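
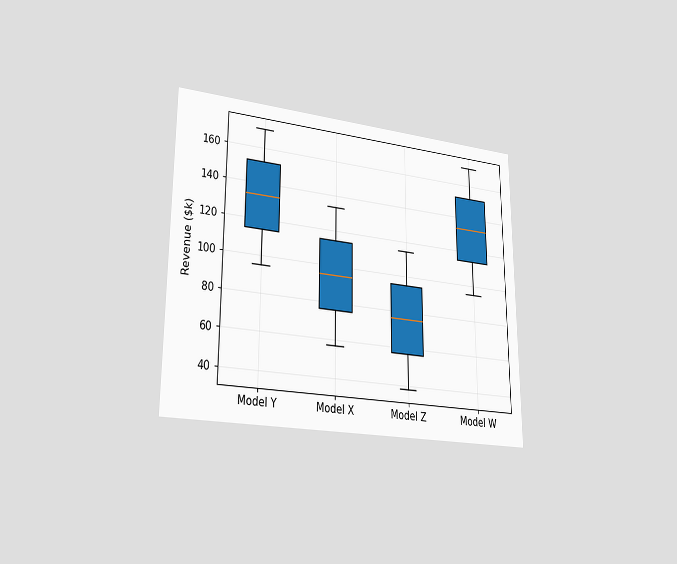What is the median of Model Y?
The chart is viewed slightly from the left. The median line in the Model Y box sits at $133k.

$133k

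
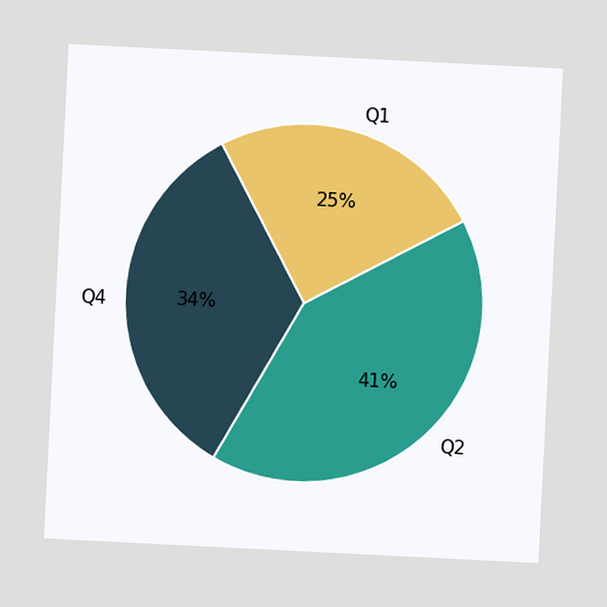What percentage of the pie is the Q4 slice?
The chart is tilted about 3° clockwise. The Q4 slice takes up 34% of the pie.

34%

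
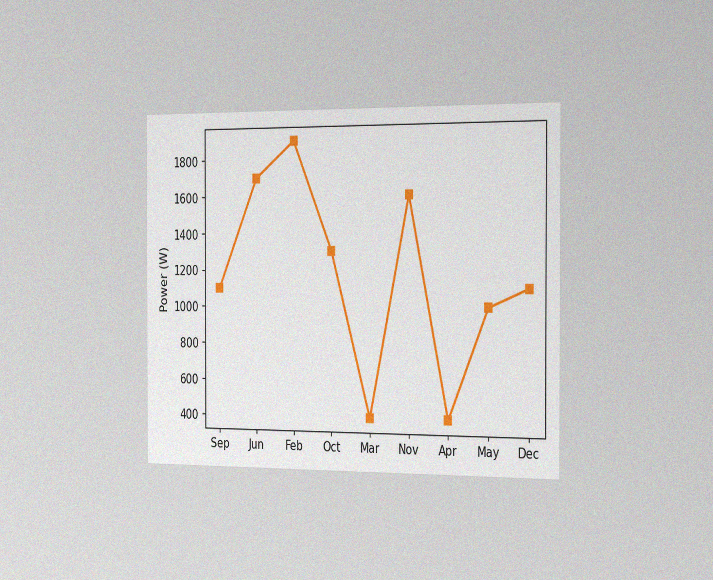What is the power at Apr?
400W

The chart is viewed slightly from the right, with some photo noise. At Apr, the line is at 400W.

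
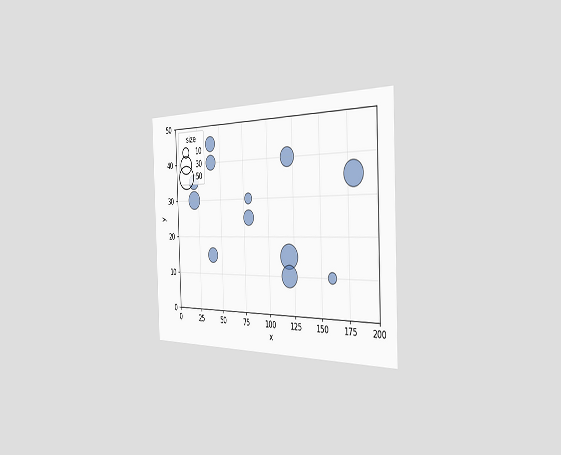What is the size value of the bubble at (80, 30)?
10

The chart is tilted about 2° counter-clockwise and viewed slightly from the right. Matching the bubble at (80, 30) against the size legend gives 10.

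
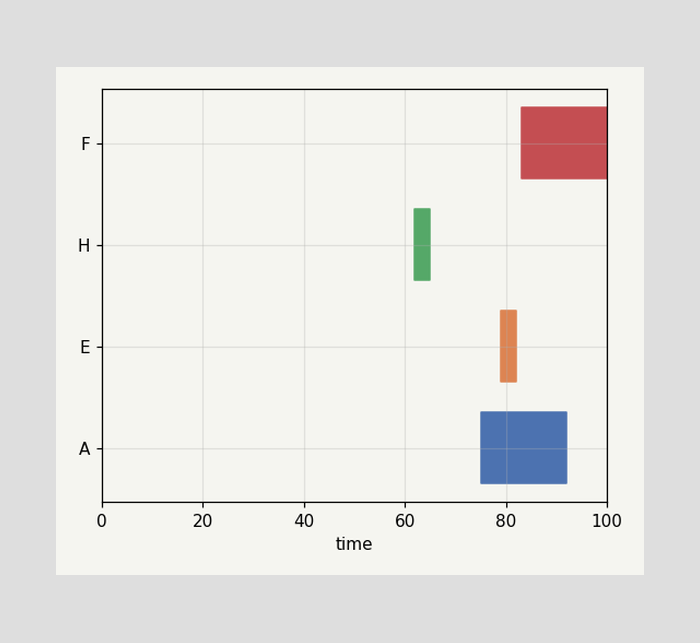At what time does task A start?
The A bar begins at t=75.

75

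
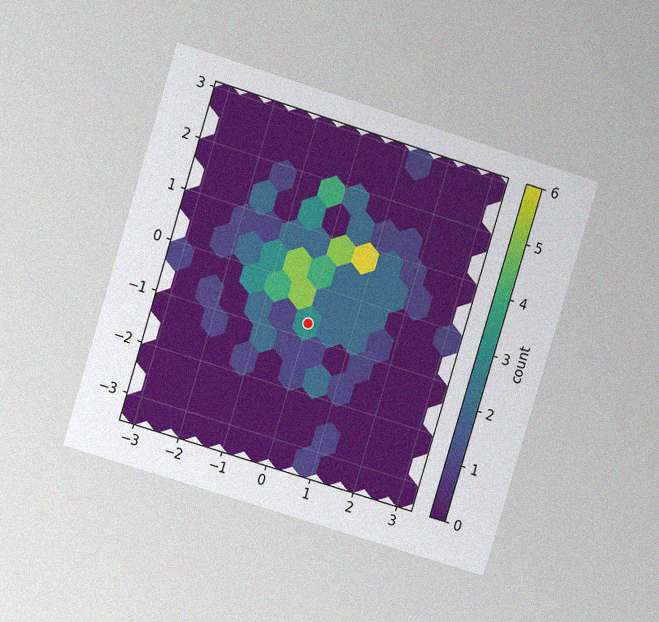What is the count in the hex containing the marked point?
3

The chart is tilted about 17° clockwise and viewed at a slight angle, with some photo noise. The marked hex reads 3 on the colorbar.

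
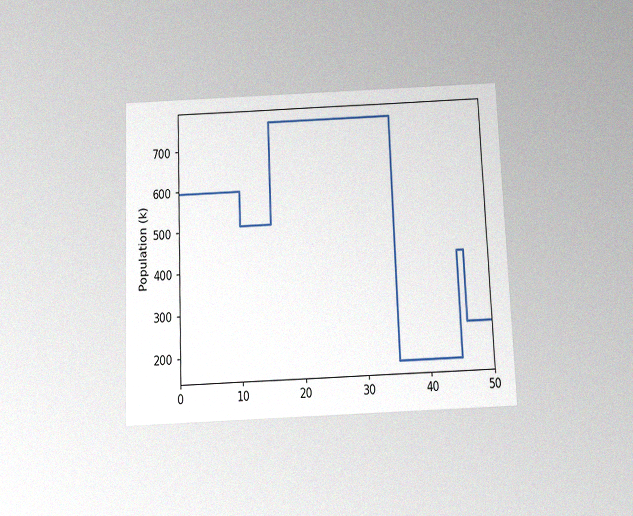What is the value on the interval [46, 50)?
The chart is tilted about 2° counter-clockwise and viewed slightly from below, with some photo noise. On [46, 50) the step sits at 255k.

255k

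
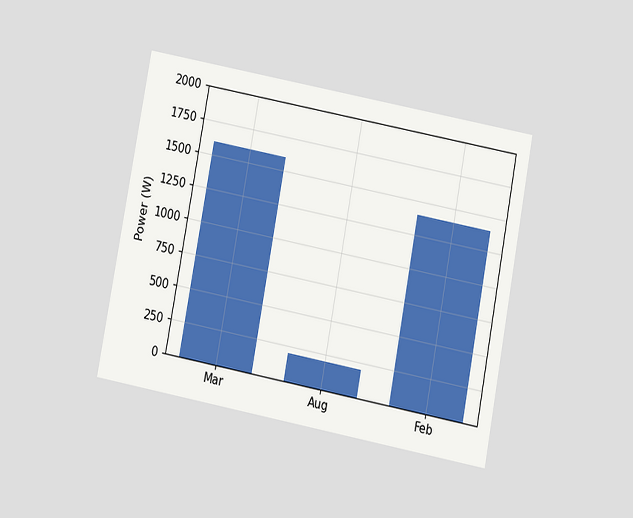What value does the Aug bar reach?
200W

The chart is tilted about 11° clockwise and viewed slightly from below. Reading along the chart's y-axis, the Aug bar reaches 200W.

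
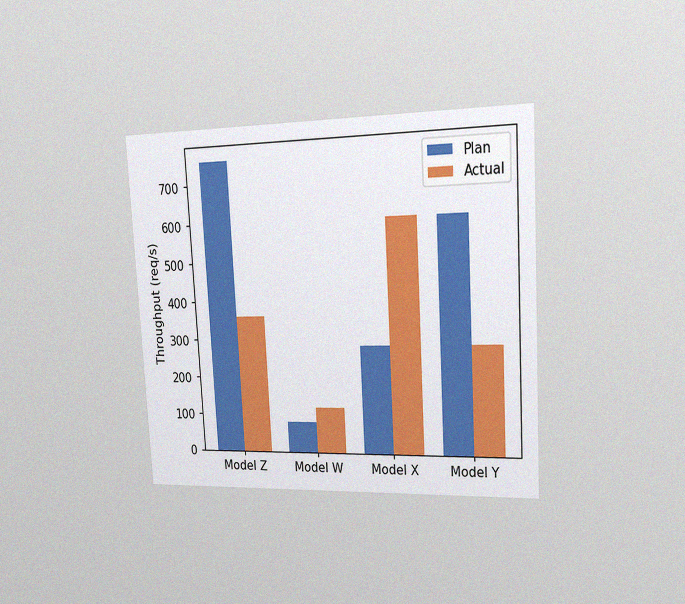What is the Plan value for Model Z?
760req/s

The chart is tilted about 3° counter-clockwise and viewed slightly from the right, with some photo noise. The Plan bar at Model Z reaches 760req/s on the y-axis.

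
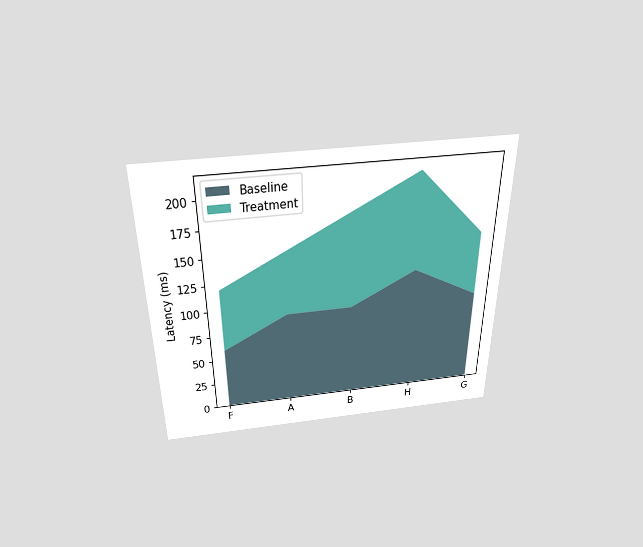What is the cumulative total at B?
180ms

The chart is viewed slightly from above. The stacked total at B reaches 180ms.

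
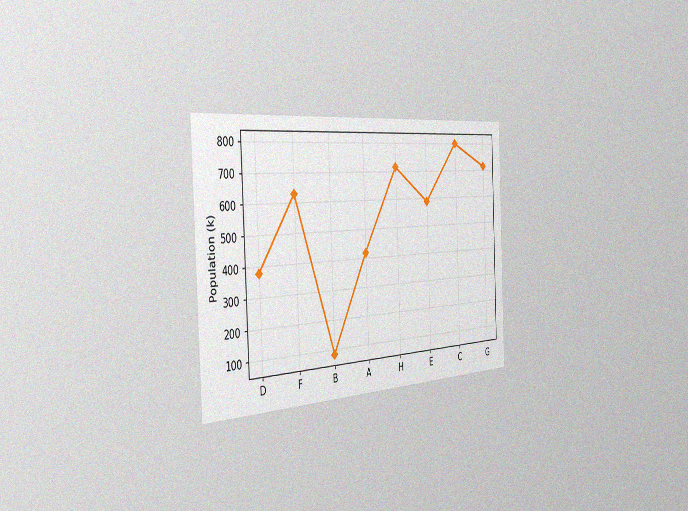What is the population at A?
420k

The chart is tilted about 3° counter-clockwise and viewed slightly from the left, with some photo noise. At A, the line is at 420k.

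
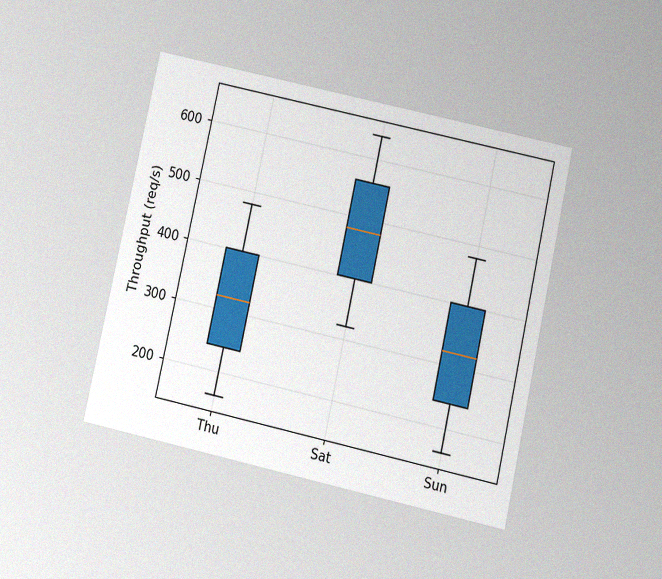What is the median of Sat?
480req/s

The chart is tilted about 12° clockwise and viewed slightly from below, with some photo noise. The median line in the Sat box sits at 480req/s.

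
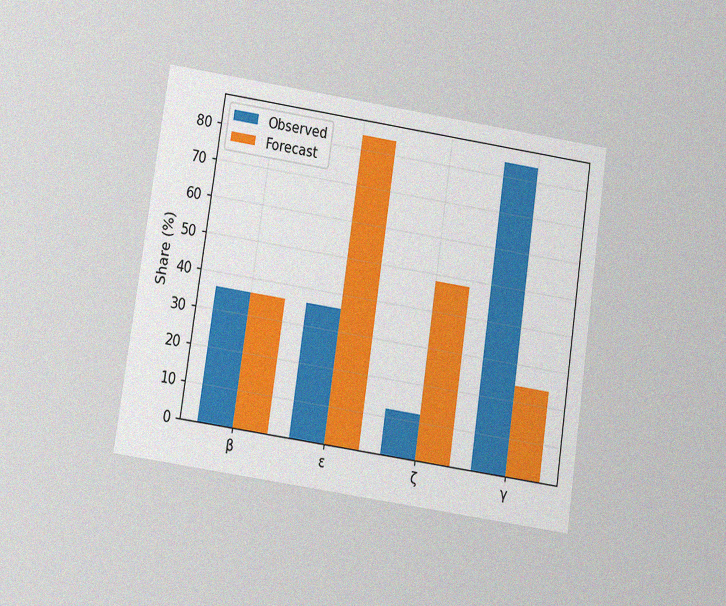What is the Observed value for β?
The chart is tilted about 8° clockwise and viewed slightly from below, with some photo noise. The Observed bar at β reaches 36% on the y-axis.

36%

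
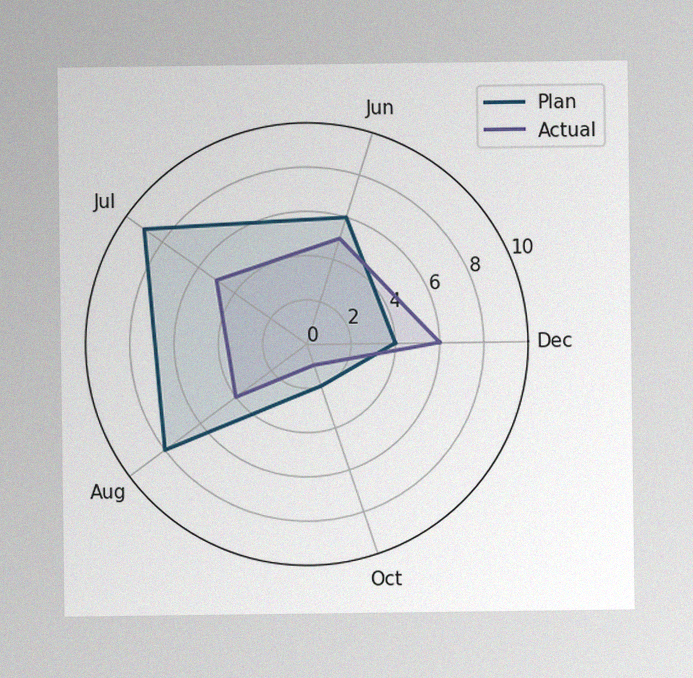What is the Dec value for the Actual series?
6

The image has some photo noise and uneven lighting. On the Dec axis, Actual reaches 6.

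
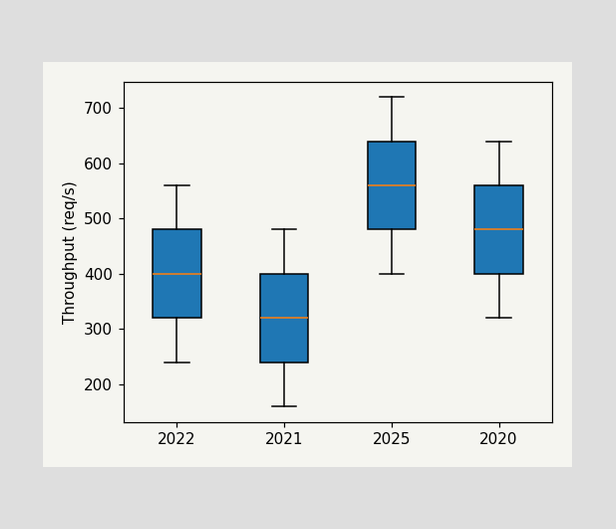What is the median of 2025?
The median line in the 2025 box sits at 560req/s.

560req/s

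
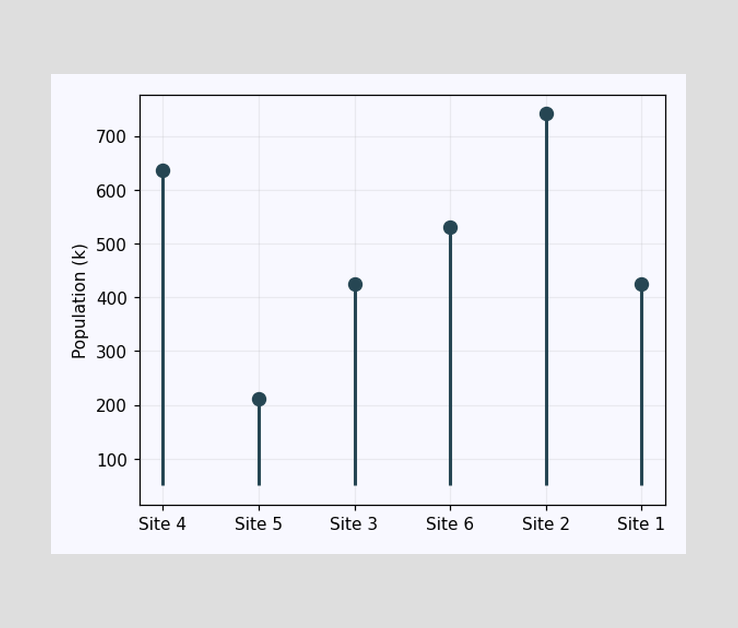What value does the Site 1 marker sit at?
The Site 1 marker sits at 424k.

424k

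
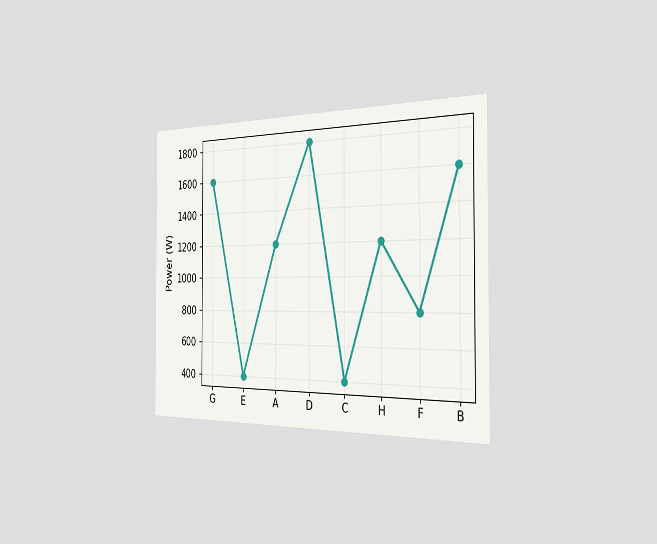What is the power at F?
The chart is viewed slightly from the right. At F, the line is at 800W.

800W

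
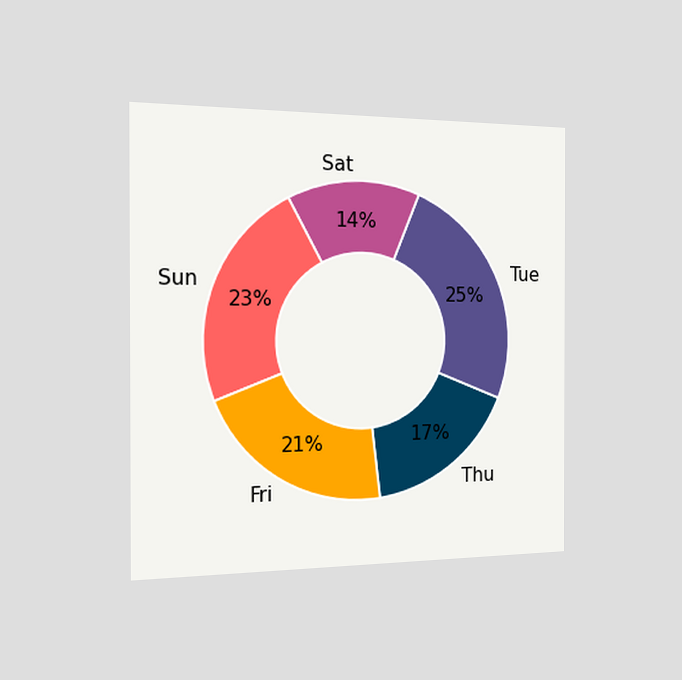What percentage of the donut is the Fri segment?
21%

The chart is viewed slightly from the left. The Fri segment takes up 21% of the ring.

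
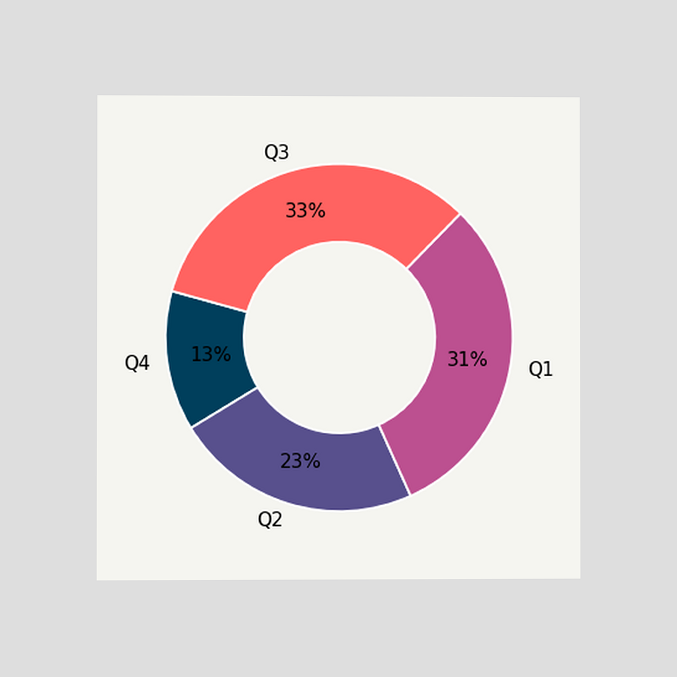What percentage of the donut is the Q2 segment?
The chart is viewed at a slight angle. The Q2 segment takes up 23% of the ring.

23%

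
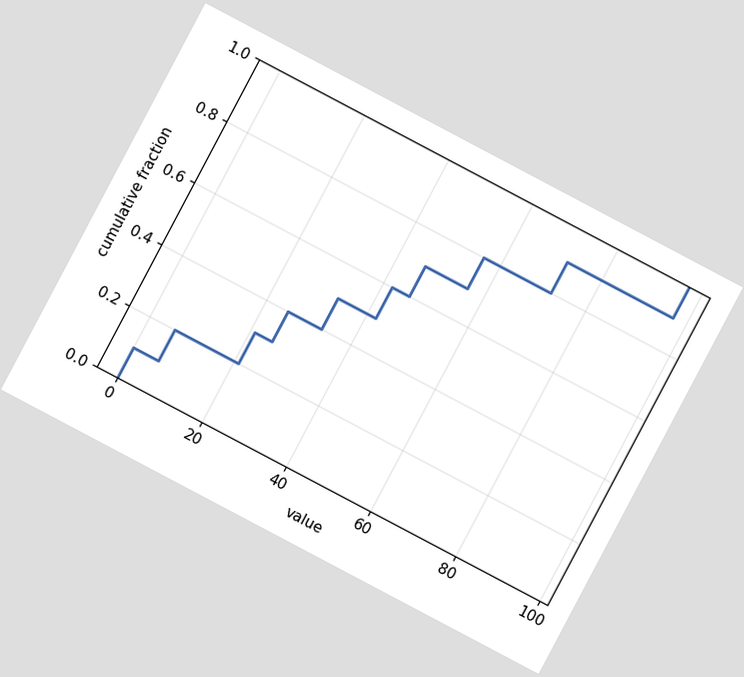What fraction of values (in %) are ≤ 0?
10%

The chart is tilted about 28° clockwise. At x=0 the ECDF step is at 10%.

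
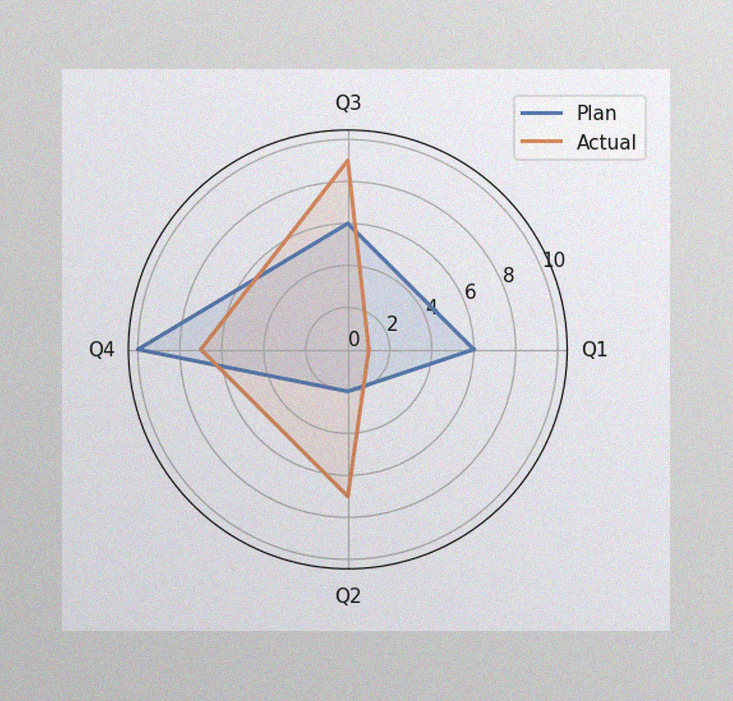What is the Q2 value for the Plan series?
2

The image has some photo noise and uneven lighting. On the Q2 axis, Plan reaches 2.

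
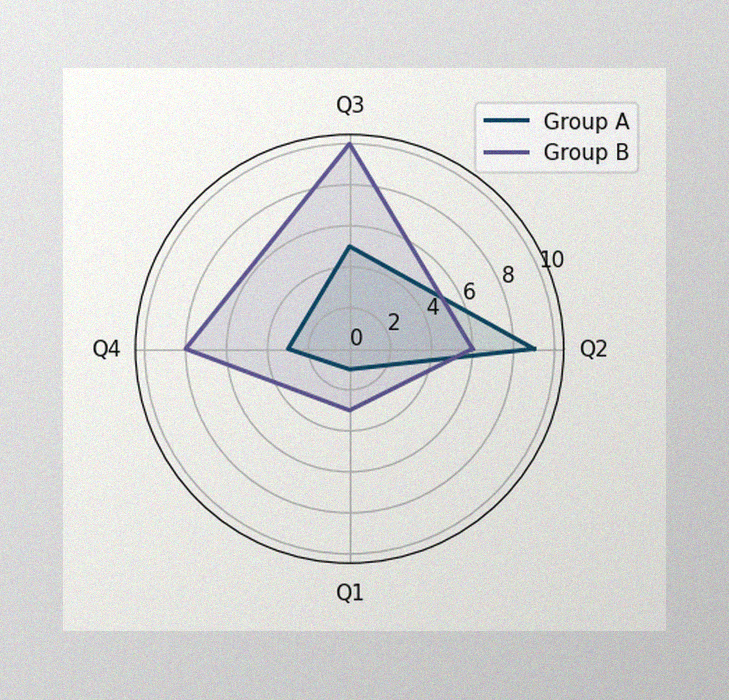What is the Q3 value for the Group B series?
The image has some photo noise and uneven lighting. On the Q3 axis, Group B reaches 10.

10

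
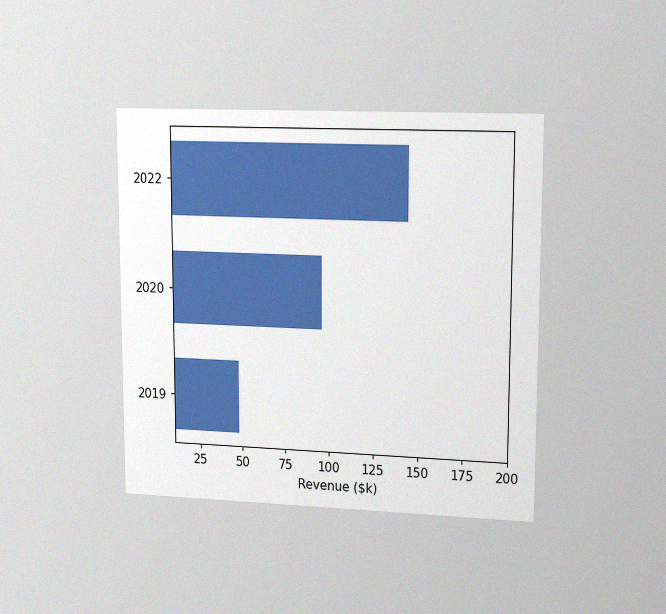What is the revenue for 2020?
The chart is viewed slightly from the right, with some photo noise. Reading along the chart's x-axis, the 2020 bar reaches $96k.

$96k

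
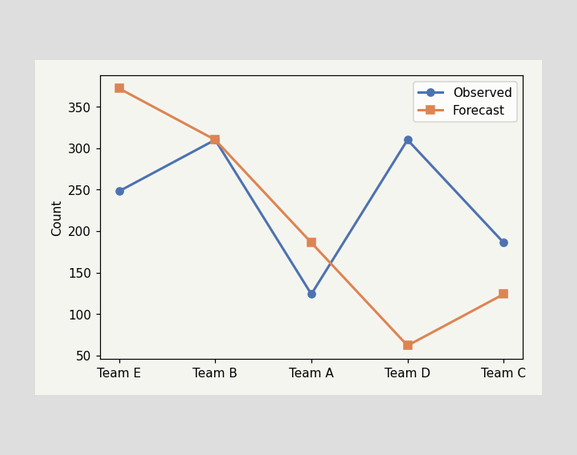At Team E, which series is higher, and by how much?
Forecast, by 124

At Team E, Forecast sits above the other line by 124.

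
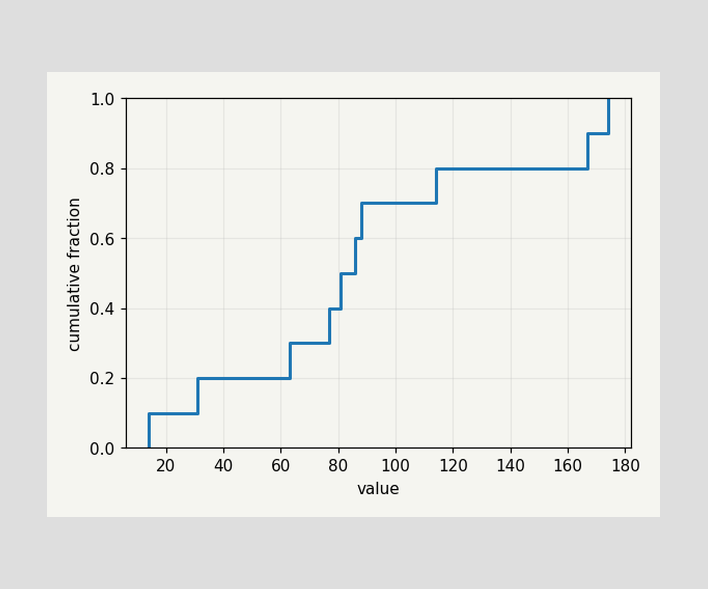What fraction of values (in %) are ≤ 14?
At x=14 the ECDF step is at 10%.

10%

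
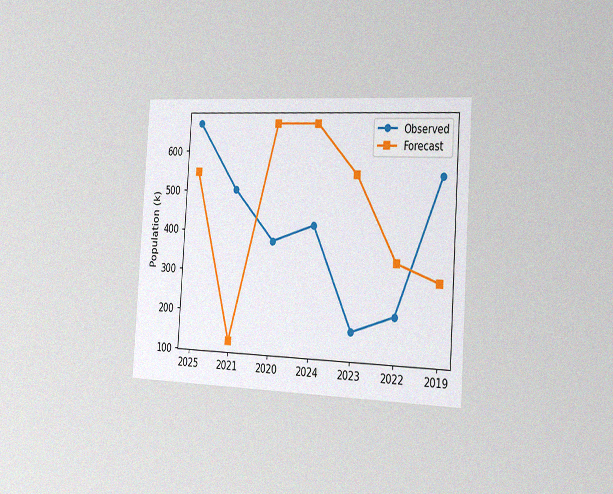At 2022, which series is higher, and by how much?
Forecast, by 126k

The chart is tilted about 4° clockwise and viewed slightly from the right, with some photo noise. At 2022, Forecast sits above the other line by 126k.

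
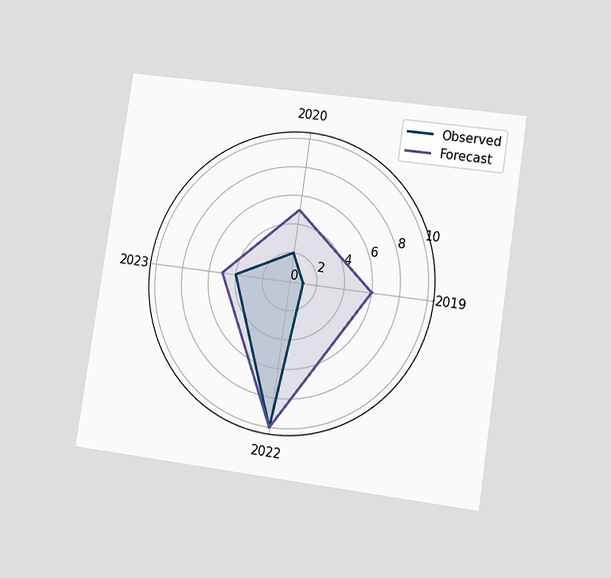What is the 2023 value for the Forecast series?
5

The chart is tilted about 8° clockwise and viewed at a slight angle. On the 2023 axis, Forecast reaches 5.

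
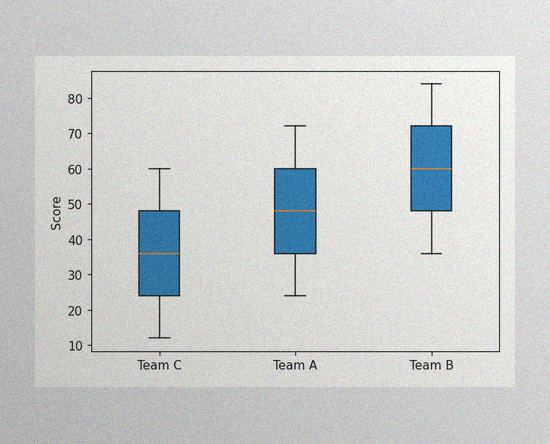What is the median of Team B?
60

The image has some photo noise and uneven lighting. The median line in the Team B box sits at 60.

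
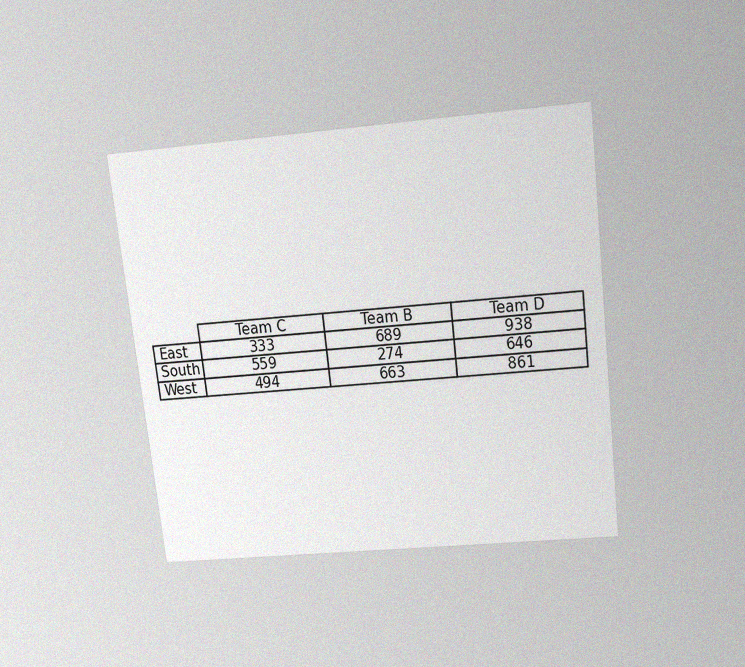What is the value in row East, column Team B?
The chart is tilted about 7° counter-clockwise and viewed slightly from above, with some photo noise. The (East, Team B) cell reads 689.

689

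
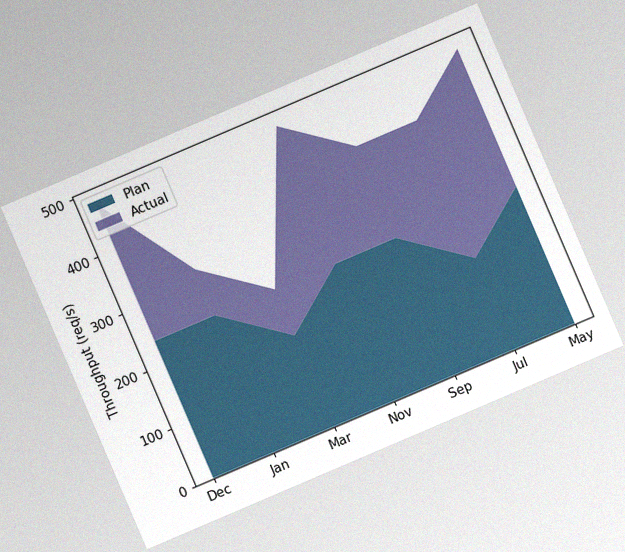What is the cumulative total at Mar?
240req/s

The chart is tilted about 23° counter-clockwise, with some photo noise. The stacked total at Mar reaches 240req/s.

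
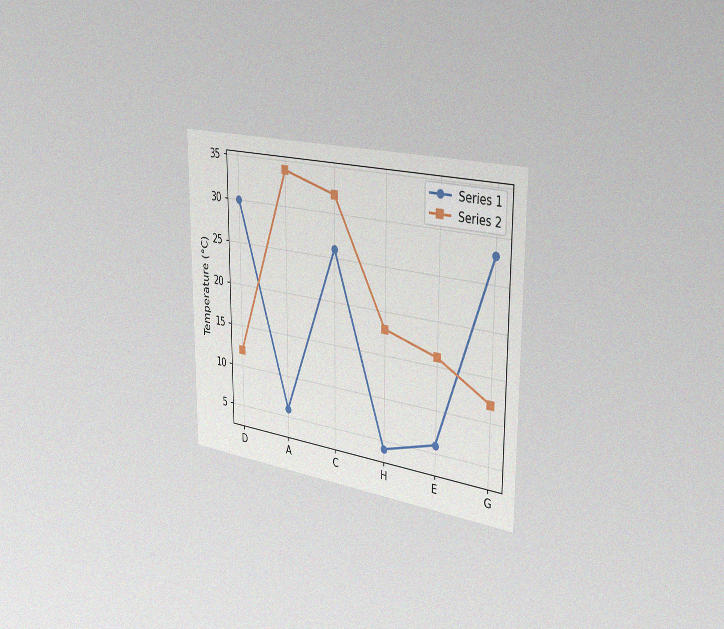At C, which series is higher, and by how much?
The chart is viewed slightly from the right, with some photo noise. At C, Series 2 sits above the other line by 6°C.

Series 2, by 6°C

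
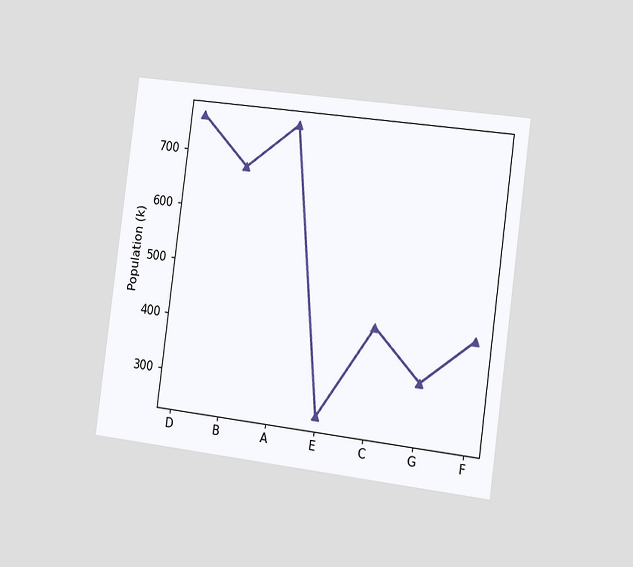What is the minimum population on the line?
255k

The chart is tilted about 7° clockwise and viewed slightly from the right. The lowest point is at E, and reading across to the y-axis gives 255k.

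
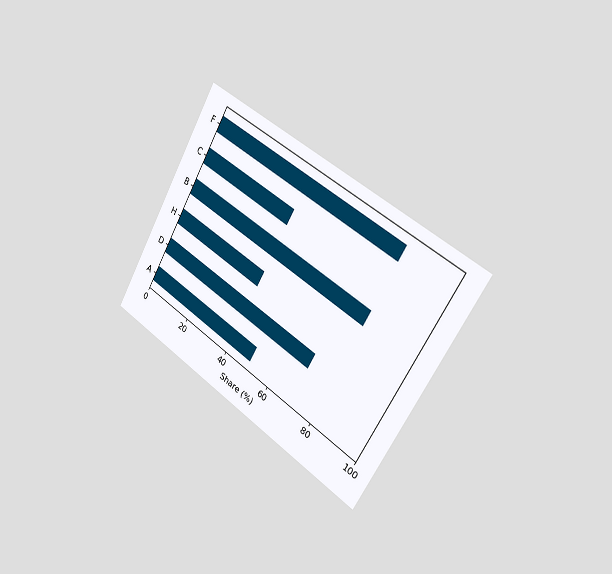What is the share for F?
The chart is tilted about 30° clockwise and viewed slightly from the right. Reading along the chart's x-axis, the F bar reaches 80%.

80%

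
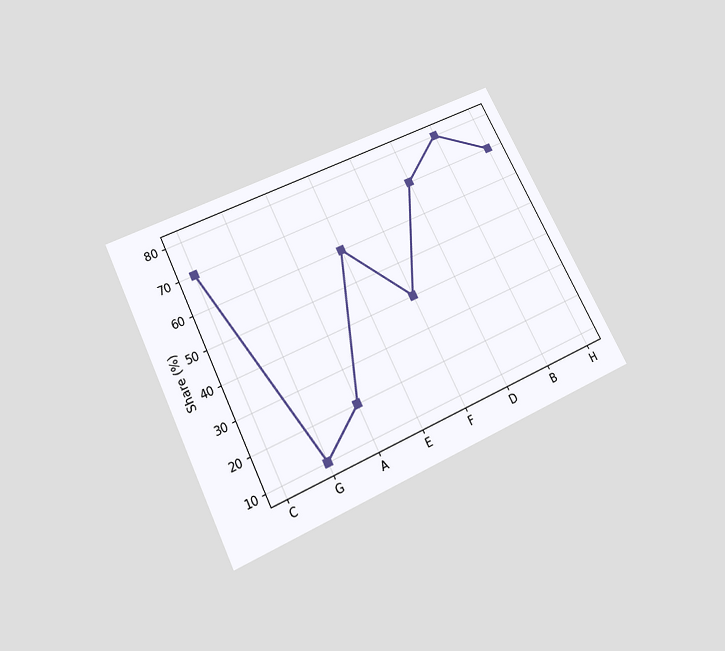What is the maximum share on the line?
80%

The chart is tilted about 26° counter-clockwise and viewed slightly from below. The highest point is at B, and reading across to the y-axis gives 80%.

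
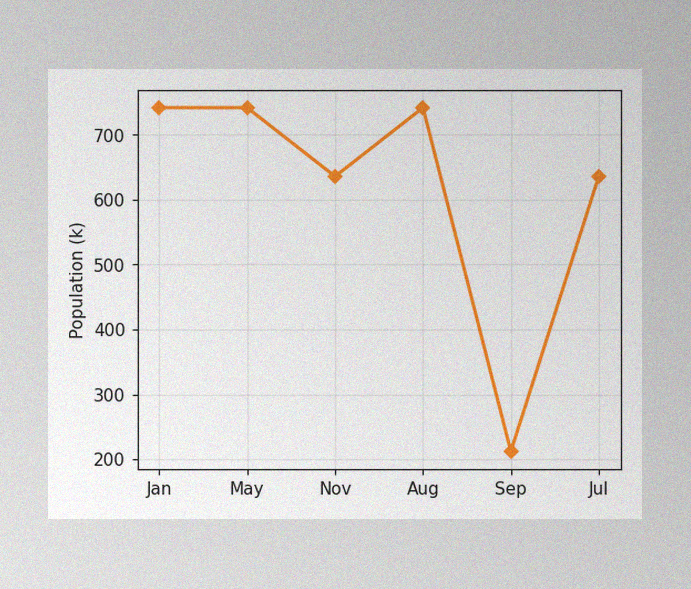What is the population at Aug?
The image has some photo noise and uneven lighting. At Aug, the line is at 742k.

742k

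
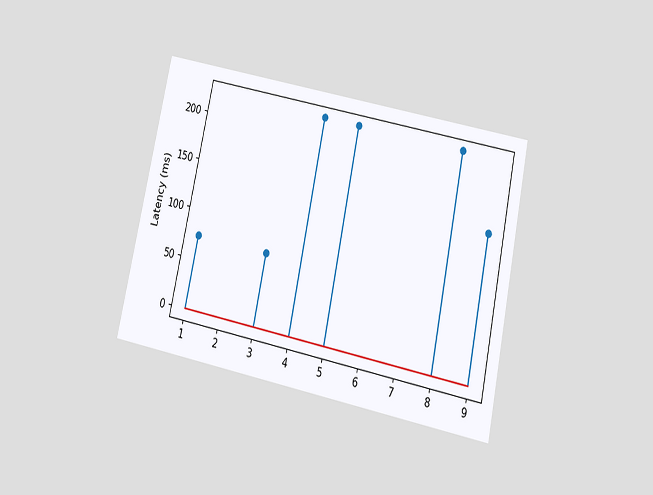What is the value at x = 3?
74ms

The chart is tilted about 12° clockwise and viewed slightly from below. The stem at x=3 reaches 74ms.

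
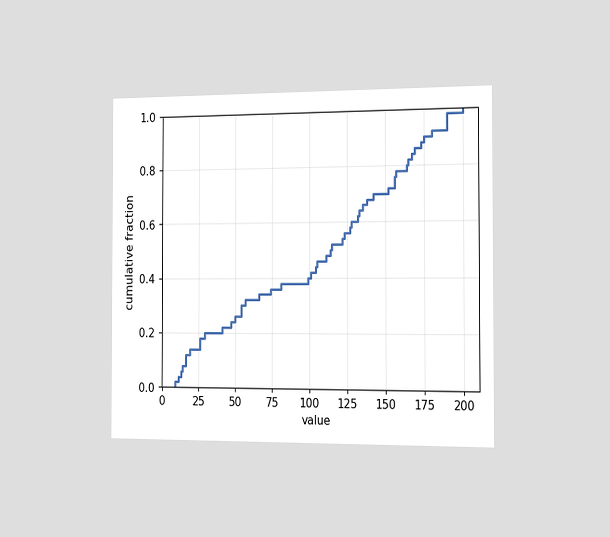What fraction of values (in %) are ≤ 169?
The chart is viewed slightly from the right. At x=169 the ECDF step is at 86%.

86%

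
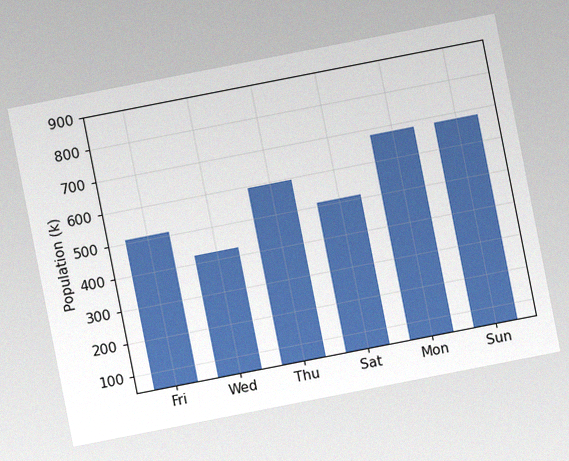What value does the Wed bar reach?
The chart is tilted about 11° counter-clockwise, with some photo noise. Reading along the chart's y-axis, the Wed bar reaches 425k.

425k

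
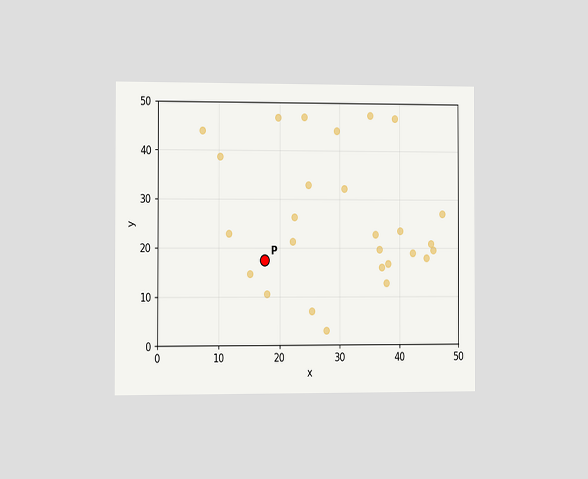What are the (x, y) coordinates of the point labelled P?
(17.5, 17.5)

The chart is viewed slightly from the left. Following the gridlines from P to each axis, P sits at (17.5, 17.5).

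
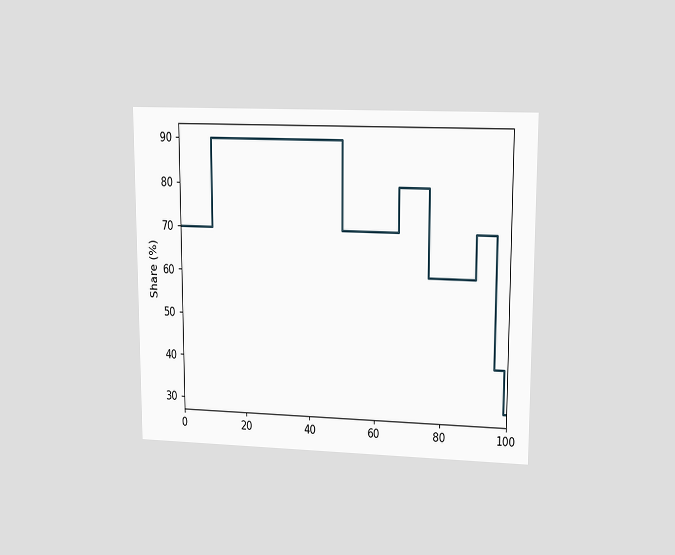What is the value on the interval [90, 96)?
70%

The chart is viewed at a slight angle. On [90, 96) the step sits at 70%.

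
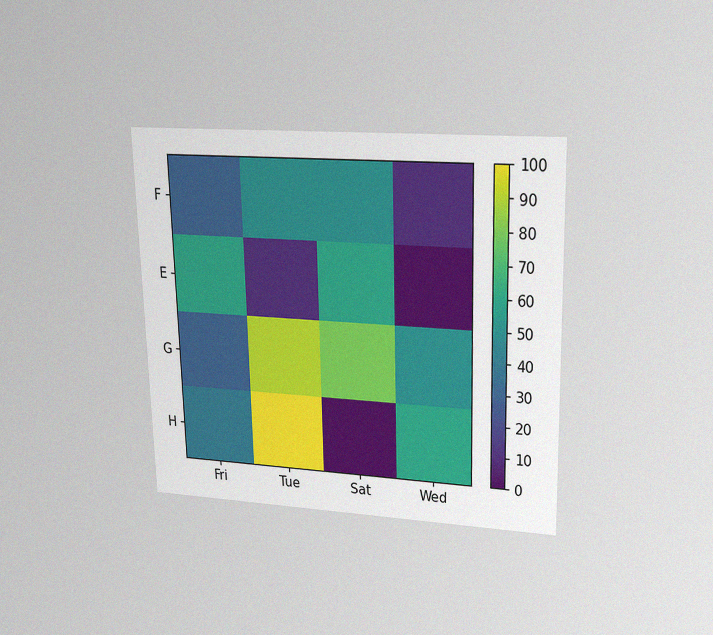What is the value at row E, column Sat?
The chart is viewed at a slight angle, with some photo noise. Matching cell (E, Sat) against the colorbar gives 60.

60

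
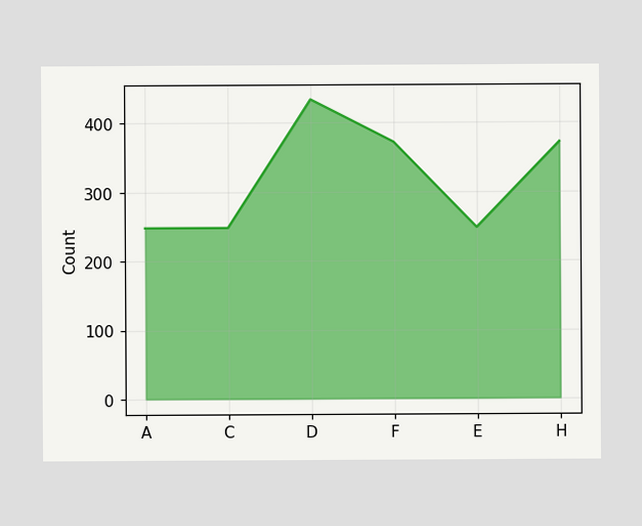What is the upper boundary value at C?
248

At C the upper boundary is at 248.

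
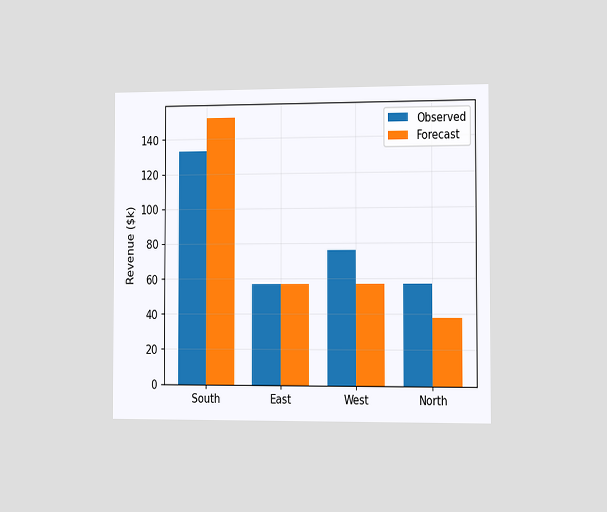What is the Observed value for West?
$76k

The chart is viewed slightly from the right. The Observed bar at West reaches $76k on the y-axis.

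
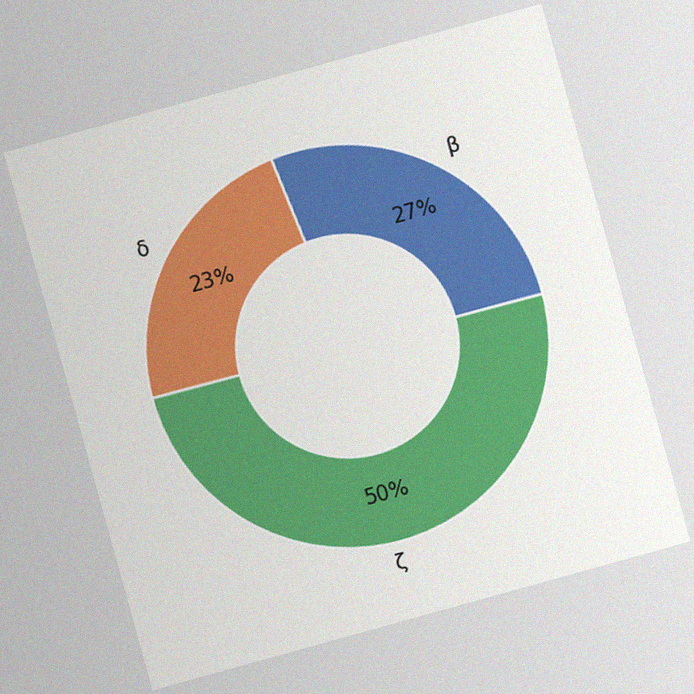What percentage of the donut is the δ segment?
23%

The chart is tilted about 15° counter-clockwise, with some photo noise. The δ segment takes up 23% of the ring.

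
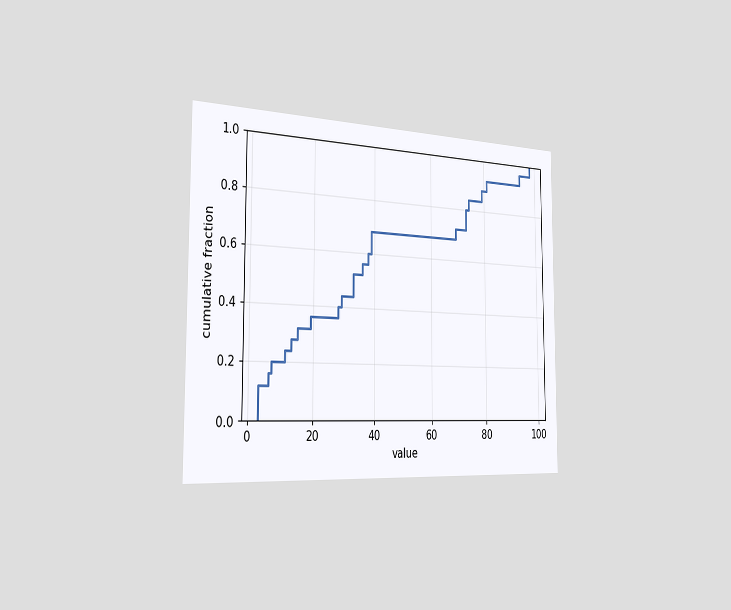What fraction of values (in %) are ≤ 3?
12%

The chart is viewed slightly from the left. At x=3 the ECDF step is at 12%.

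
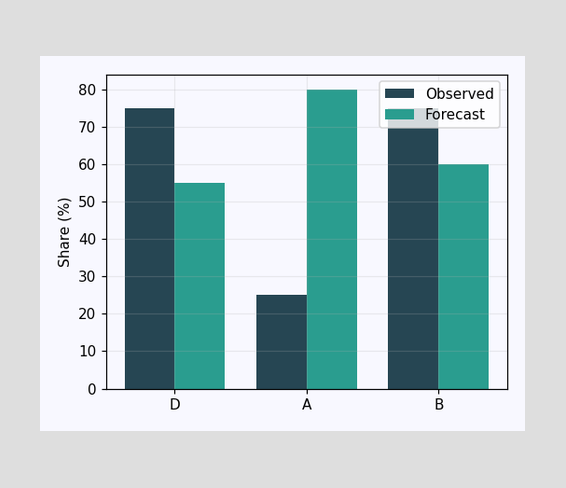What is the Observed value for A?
25%

The Observed bar at A reaches 25% on the y-axis.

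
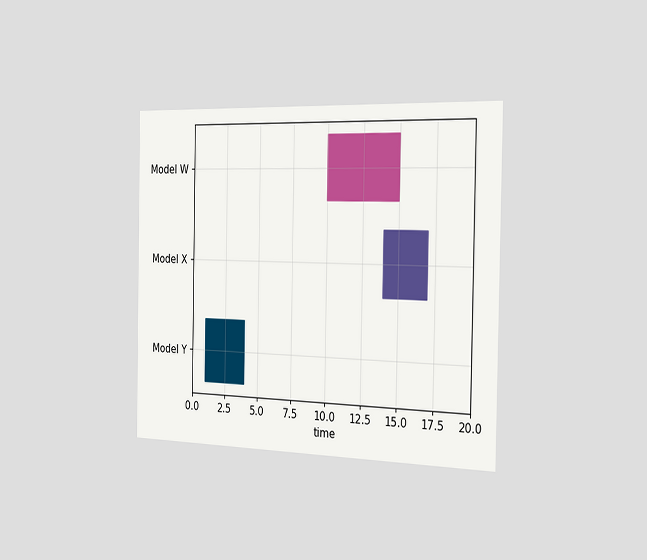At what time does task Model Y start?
The chart is viewed slightly from the right. The Model Y bar begins at t=1.

1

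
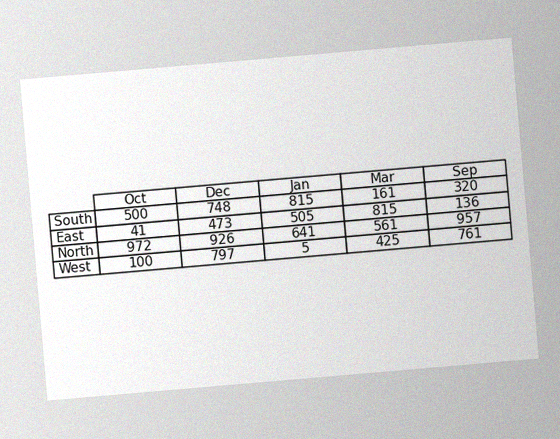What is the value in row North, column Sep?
957

The chart is tilted about 5° counter-clockwise, with some photo noise. The (North, Sep) cell reads 957.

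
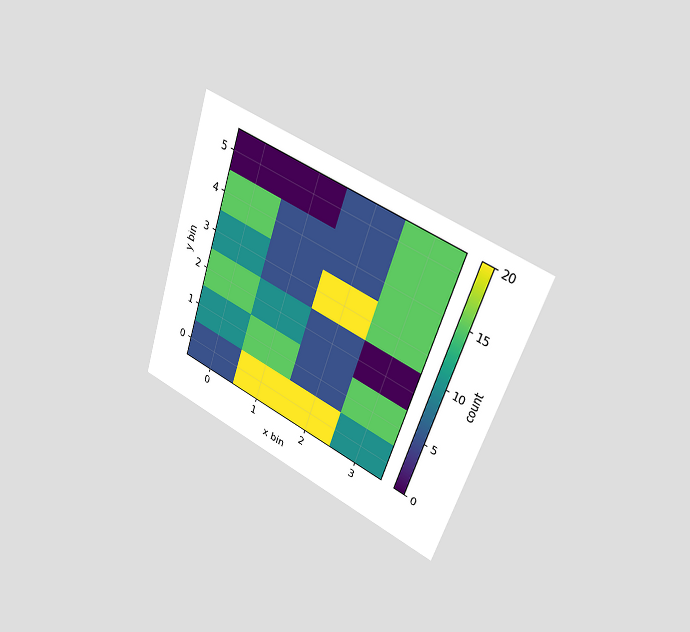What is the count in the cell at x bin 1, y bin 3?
5

The chart is tilted about 19° clockwise and viewed slightly from the right. Matching the cell (1, 3) against the colorbar gives 5.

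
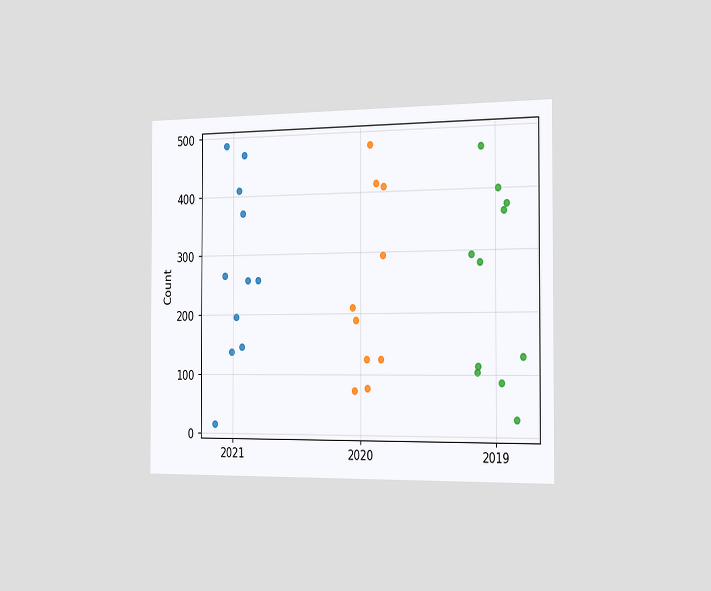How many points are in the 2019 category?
11

The chart is viewed slightly from the right. Counting the markers in the 2019 column gives 11.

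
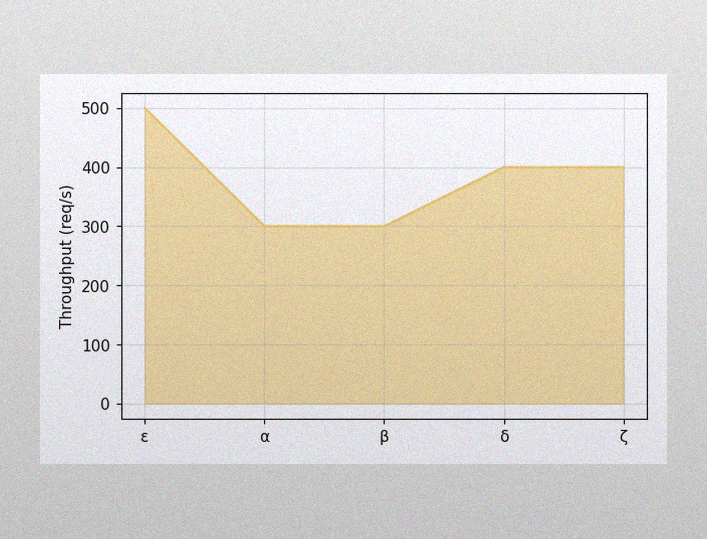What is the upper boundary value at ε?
500req/s

The image has some photo noise and uneven lighting. At ε the upper boundary is at 500req/s.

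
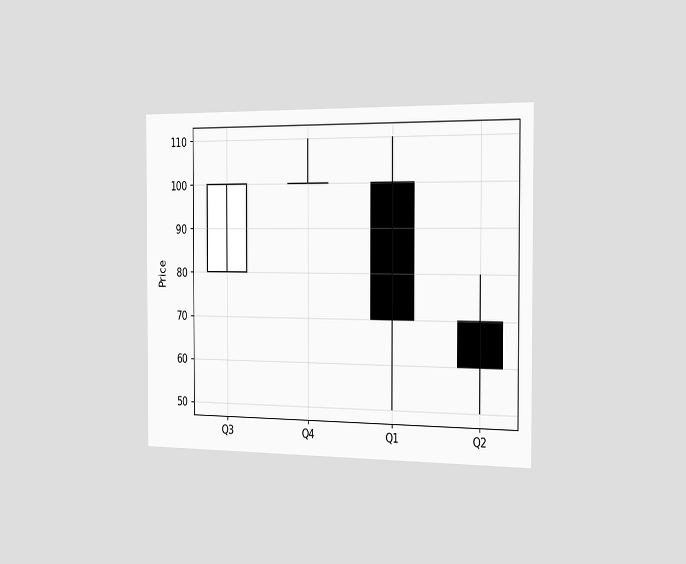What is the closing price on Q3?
The chart is viewed slightly from the right. The Q3 candle closes at 100.

100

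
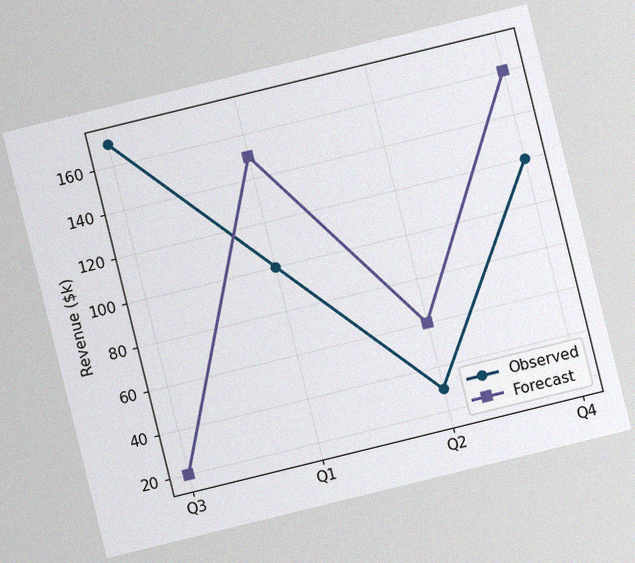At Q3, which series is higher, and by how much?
The chart is tilted about 14° counter-clockwise, with some photo noise. At Q3, Observed sits above the other line by $150k.

Observed, by $150k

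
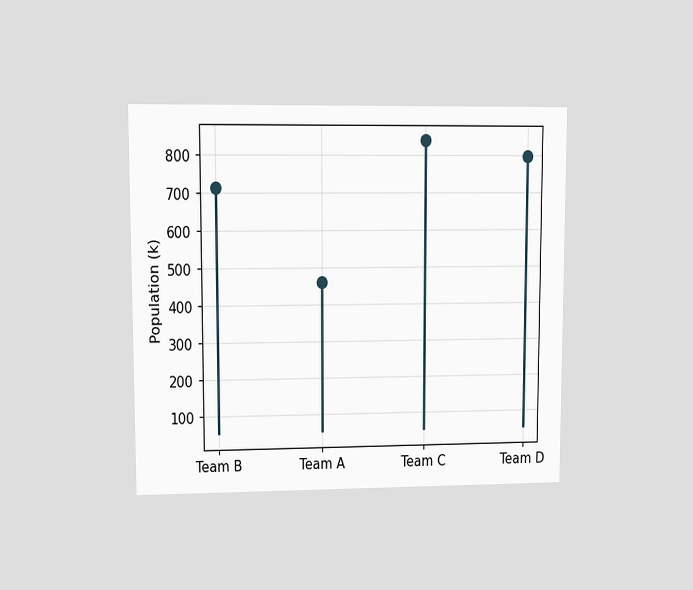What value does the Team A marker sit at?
462k

The chart is viewed at a slight angle. The Team A marker sits at 462k.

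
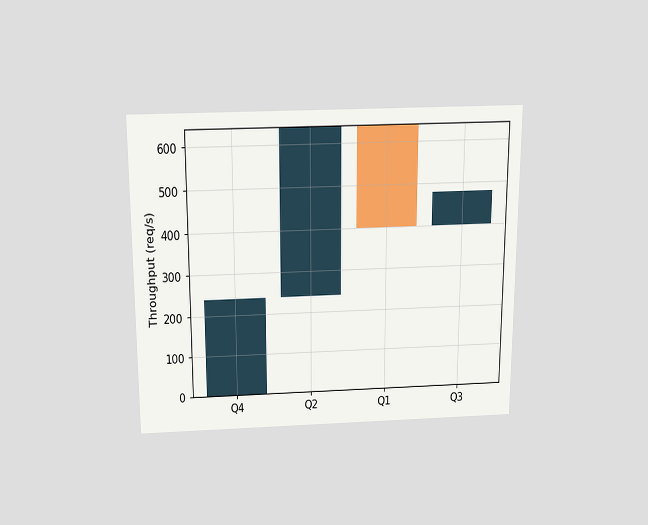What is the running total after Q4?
The chart is viewed slightly from above. After Q4 the running total reaches 240req/s.

240req/s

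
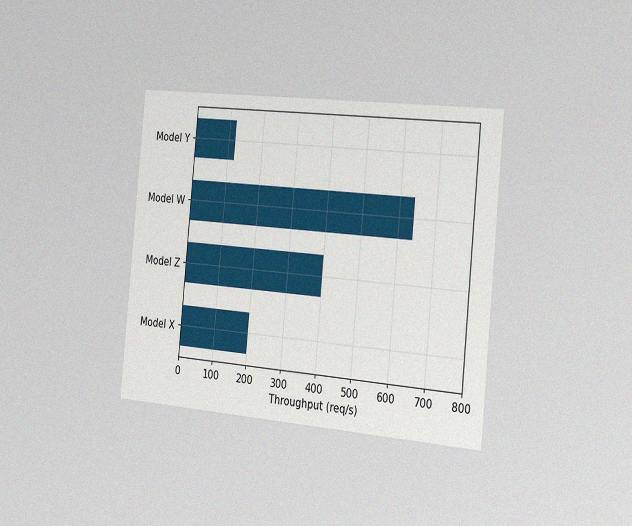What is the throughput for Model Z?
The chart is tilted about 5° clockwise and viewed slightly from the right, with some photo noise. Reading along the chart's x-axis, the Model Z bar reaches 400req/s.

400req/s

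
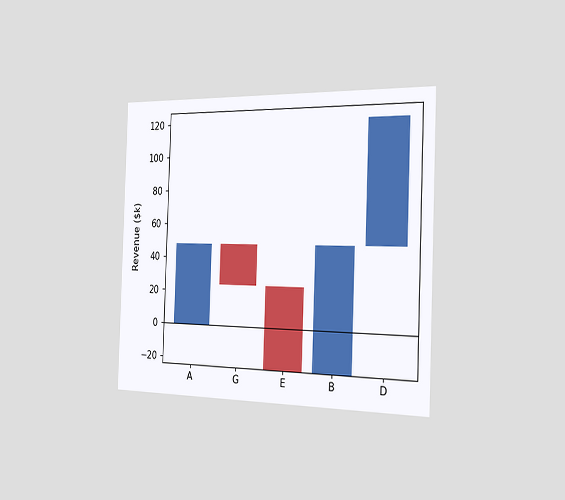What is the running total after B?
The chart is tilted about 2° clockwise and viewed slightly from the right. After B the running total reaches $48k.

$48k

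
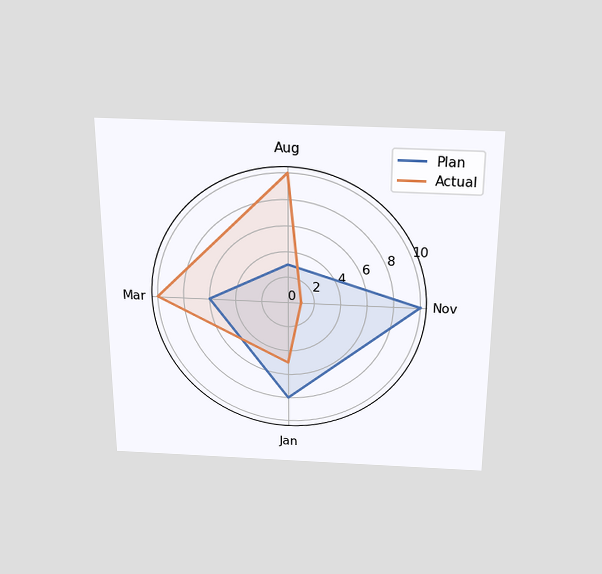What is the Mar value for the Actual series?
The chart is viewed slightly from above. On the Mar axis, Actual reaches 10.

10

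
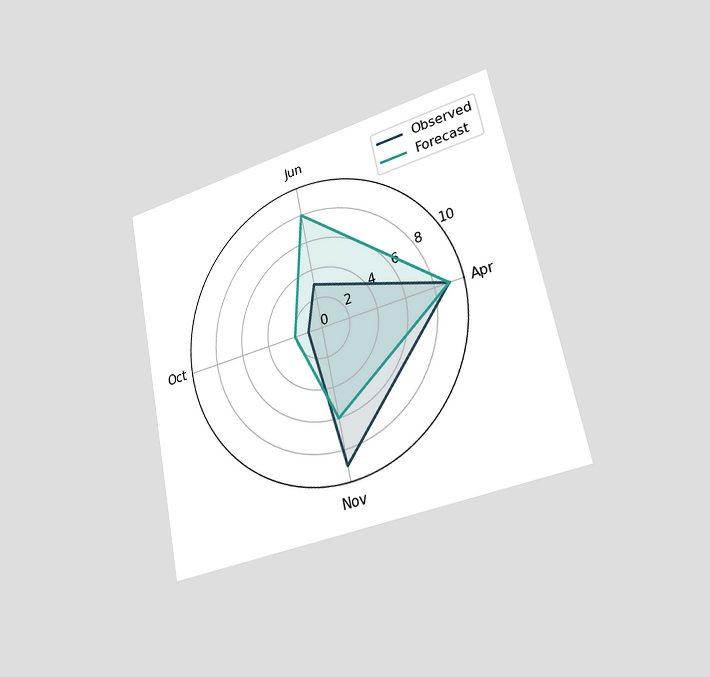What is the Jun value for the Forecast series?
8

The chart is tilted about 12° counter-clockwise and viewed slightly from the right. On the Jun axis, Forecast reaches 8.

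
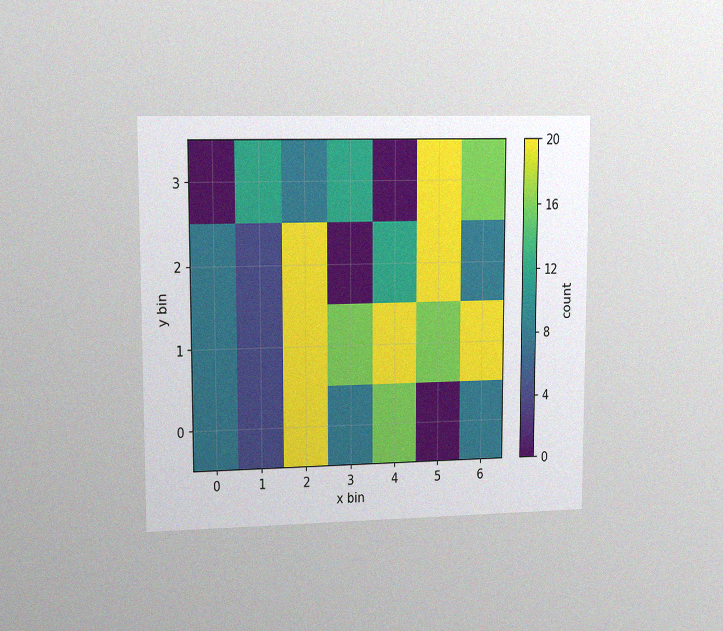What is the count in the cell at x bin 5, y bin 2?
20

The chart is viewed slightly from the left, with some photo noise. Matching the cell (5, 2) against the colorbar gives 20.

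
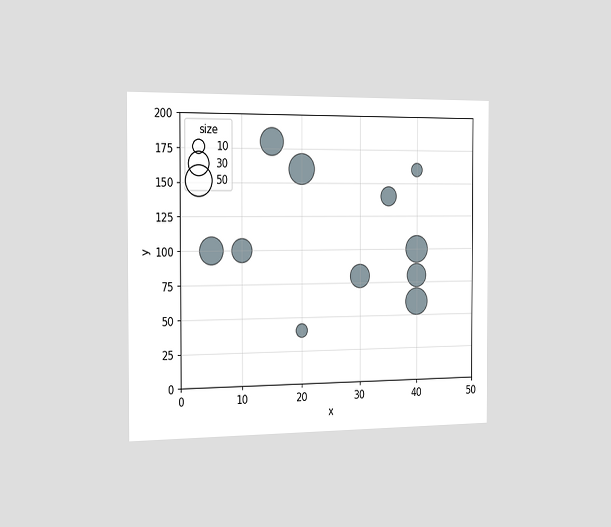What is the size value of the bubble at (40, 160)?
10

The chart is viewed slightly from the left. Matching the bubble at (40, 160) against the size legend gives 10.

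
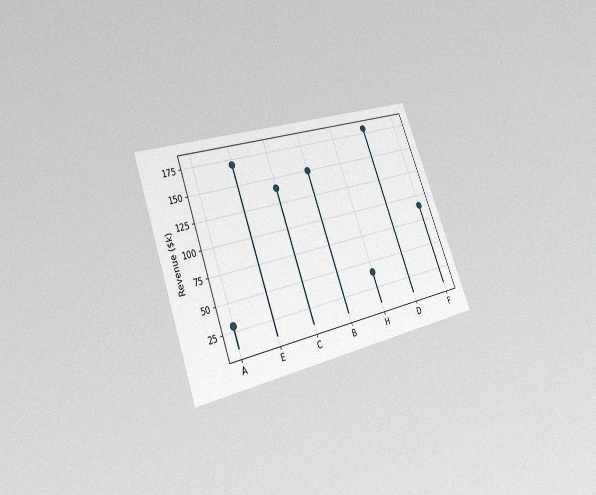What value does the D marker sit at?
$180k

The chart is tilted about 21° counter-clockwise and viewed at a slight angle, with some photo noise. The D marker sits at $180k.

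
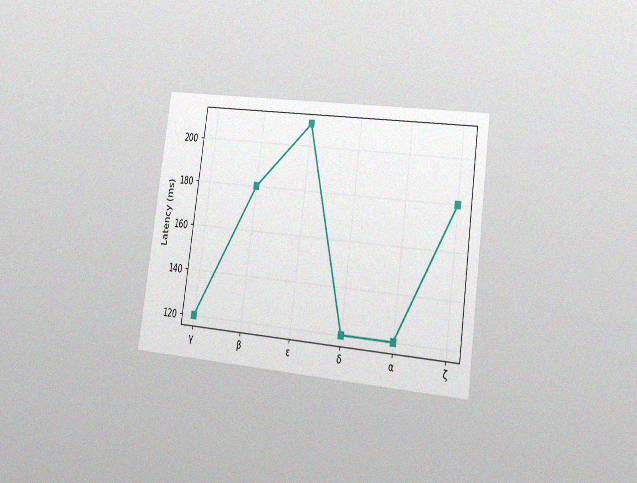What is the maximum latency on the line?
The chart is tilted about 8° clockwise and viewed slightly from the right, with some photo noise. The highest point is at ε, and reading across to the y-axis gives 210ms.

210ms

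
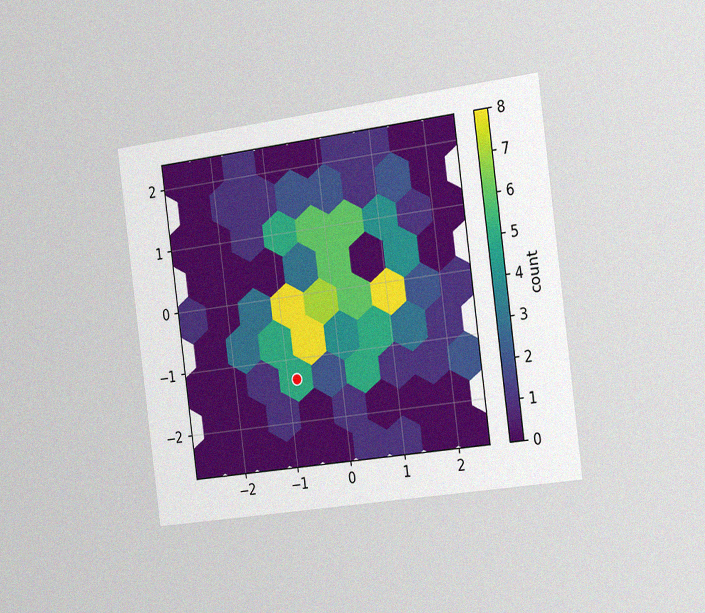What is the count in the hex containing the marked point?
5

The chart is tilted about 8° counter-clockwise and viewed slightly from the right, with some photo noise. The marked hex reads 5 on the colorbar.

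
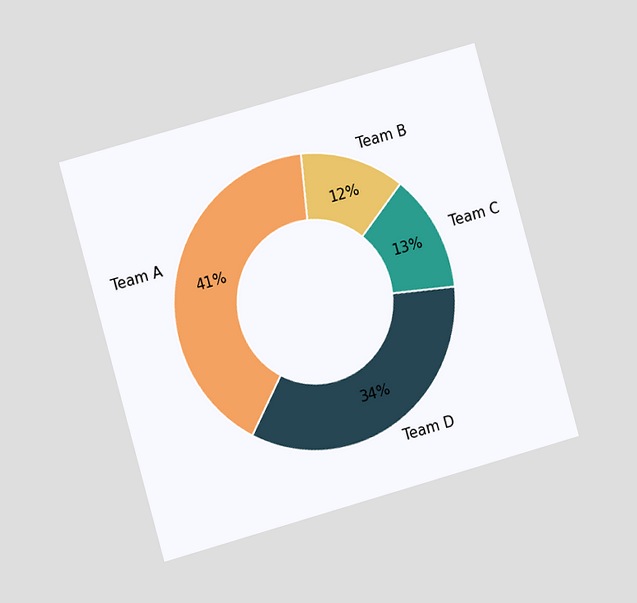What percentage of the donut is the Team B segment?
12%

The chart is tilted about 16° counter-clockwise and viewed at a slight angle. The Team B segment takes up 12% of the ring.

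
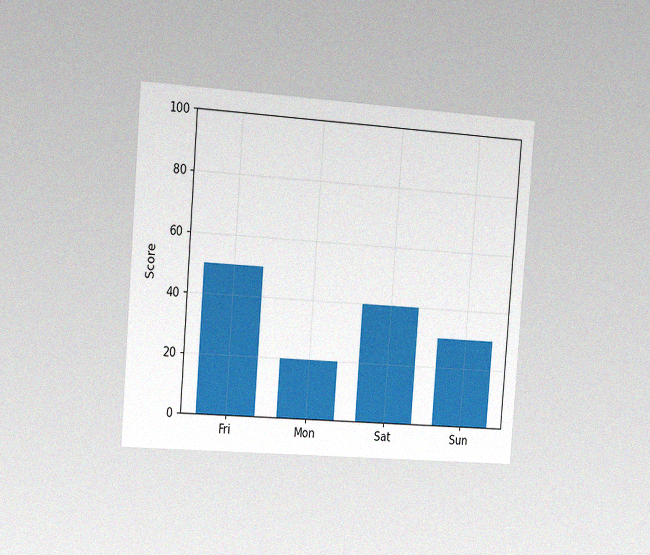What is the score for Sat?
40

The chart is tilted about 4° clockwise and viewed slightly from the left, with some photo noise. Reading along the chart's y-axis, the Sat bar reaches 40.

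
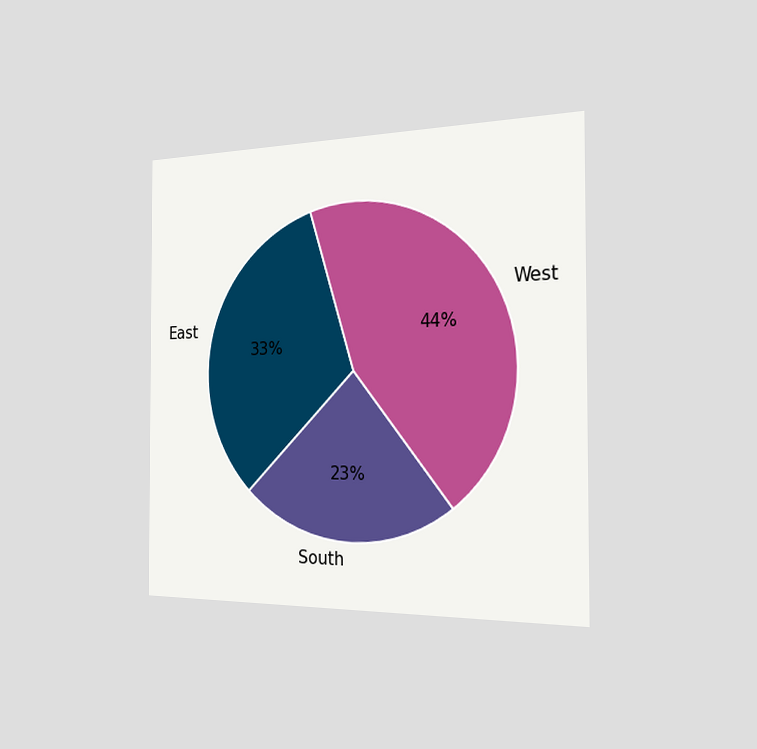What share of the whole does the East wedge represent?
33%

The chart is viewed slightly from the right. The East slice takes up 33% of the pie.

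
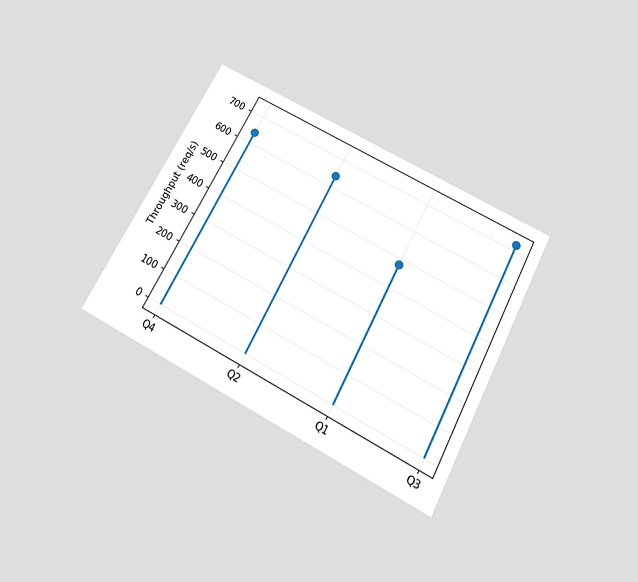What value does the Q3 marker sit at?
The chart is tilted about 28° clockwise and viewed slightly from below. The Q3 marker sits at 720req/s.

720req/s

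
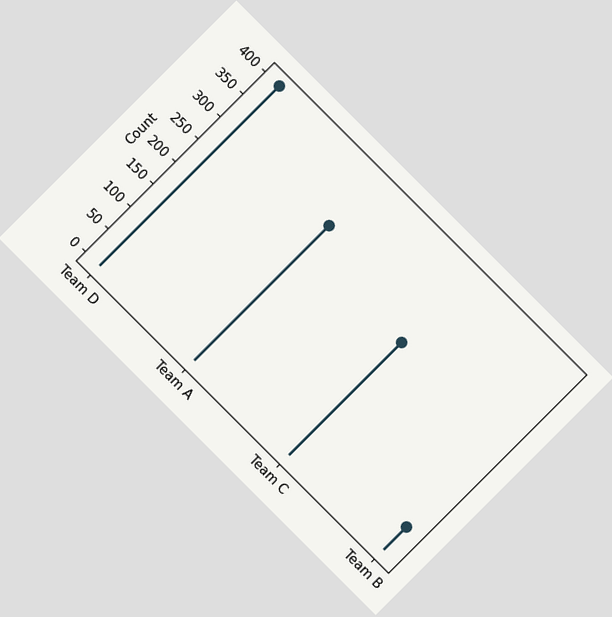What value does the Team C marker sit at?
250

The chart is tilted about 45° clockwise. The Team C marker sits at 250.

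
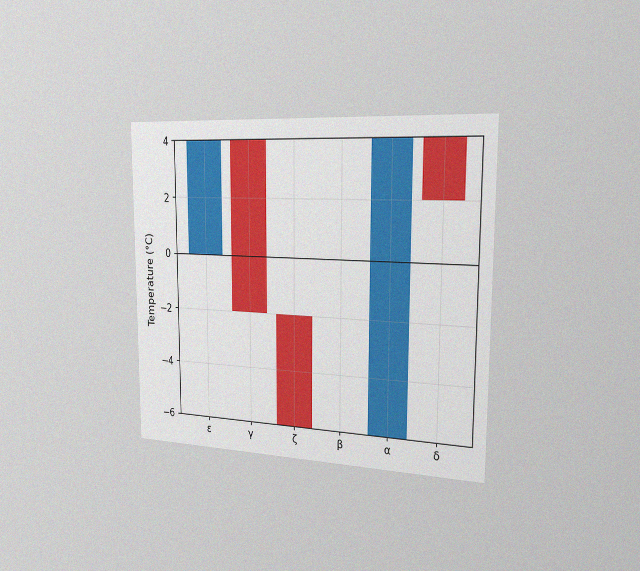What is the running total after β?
The chart is viewed slightly from the right, with some photo noise. After β the running total reaches -6°C.

-6°C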